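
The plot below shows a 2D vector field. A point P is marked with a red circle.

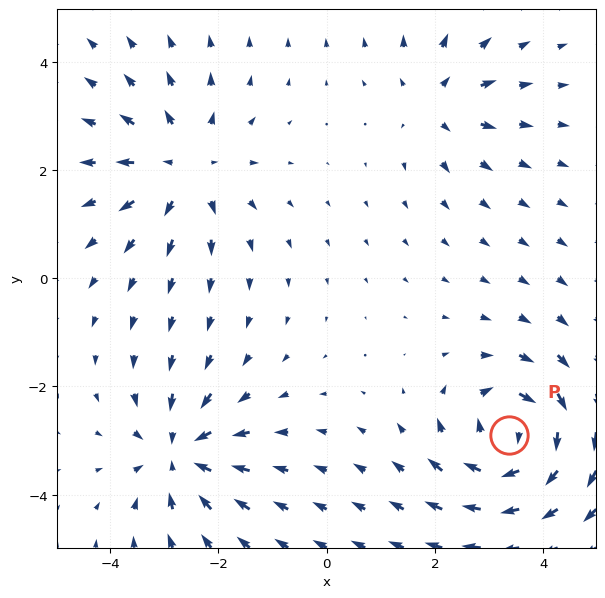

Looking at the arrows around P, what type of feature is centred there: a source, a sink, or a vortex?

At P (3.4, -2.9) the arrows circulate clockwise. Divergence ≈0, curl about -7 — near-zero divergence with nonzero curl is a vortex.

vortex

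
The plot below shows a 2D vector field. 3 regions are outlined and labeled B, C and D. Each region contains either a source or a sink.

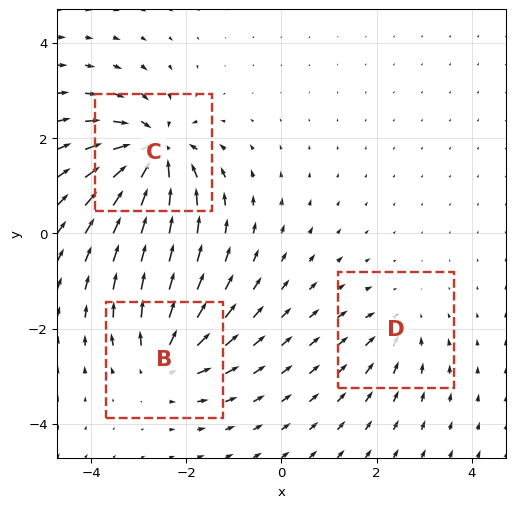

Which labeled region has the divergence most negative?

C

Divergence at each region's feature centre — B: about +4, C: about -6, D: about -2. Region C is most negative.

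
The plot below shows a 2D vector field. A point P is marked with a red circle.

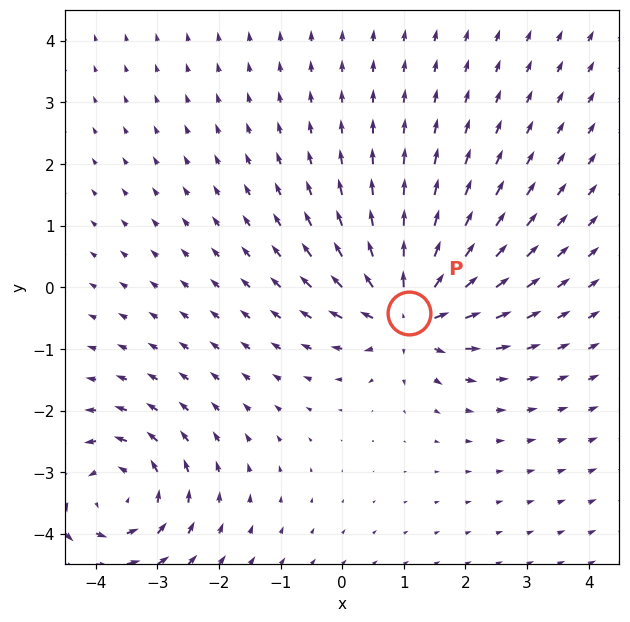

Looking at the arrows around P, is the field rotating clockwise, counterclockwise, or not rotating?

not rotating

Near P at (1.1, -0.4) the arrows show no circulation. The curl there is ≈0.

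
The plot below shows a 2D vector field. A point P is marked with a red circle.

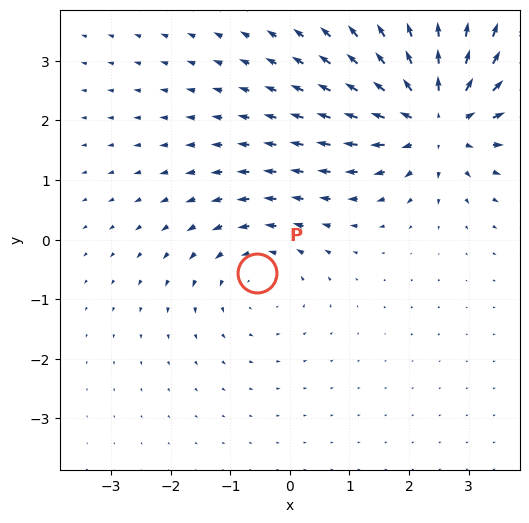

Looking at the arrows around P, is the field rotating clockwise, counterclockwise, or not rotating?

counterclockwise

Near P at (-0.6, -0.6) the arrows circulate counterclockwise. The curl (z-component) there is about +3; positive curl means counterclockwise rotation.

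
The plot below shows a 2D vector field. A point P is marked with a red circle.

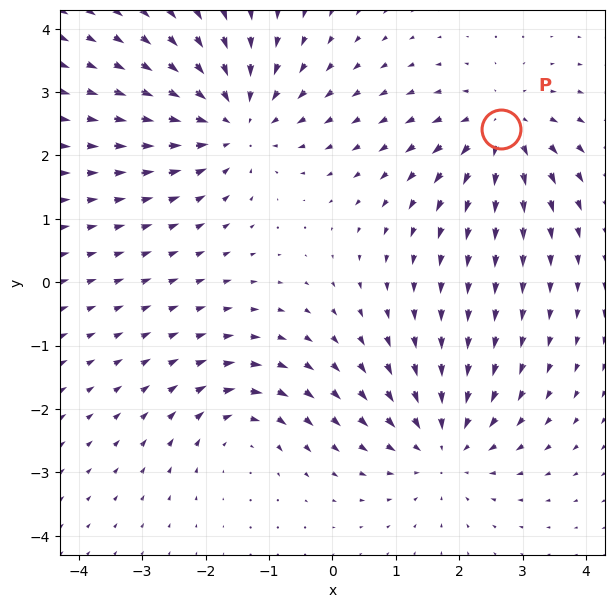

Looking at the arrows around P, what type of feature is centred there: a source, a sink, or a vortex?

At P (2.7, 2.4) the arrows spread outward. Divergence about +4, curl ≈0 — positive divergence with near-zero curl is a source.

source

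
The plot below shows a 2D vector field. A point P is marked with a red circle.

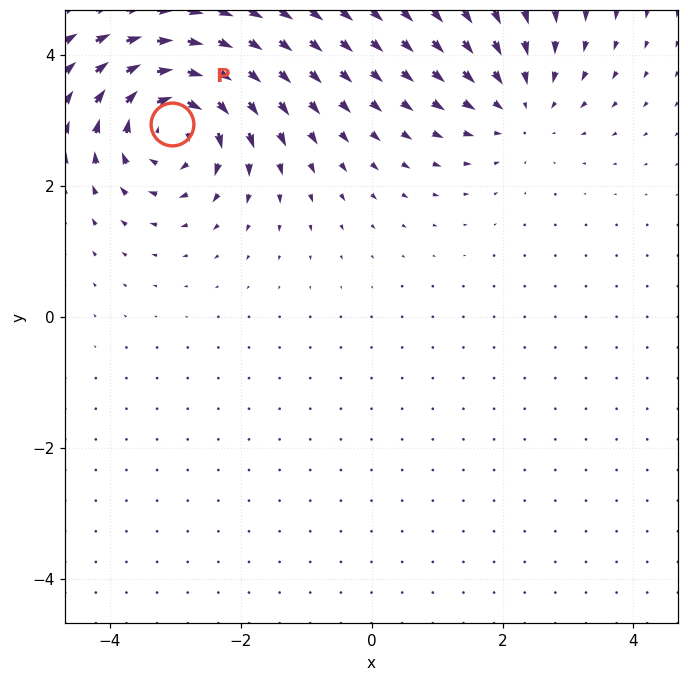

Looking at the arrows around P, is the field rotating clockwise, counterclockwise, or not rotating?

clockwise

Near P at (-3.0, 2.9) the arrows circulate clockwise. The curl (z-component) there is about -6; negative curl means clockwise rotation.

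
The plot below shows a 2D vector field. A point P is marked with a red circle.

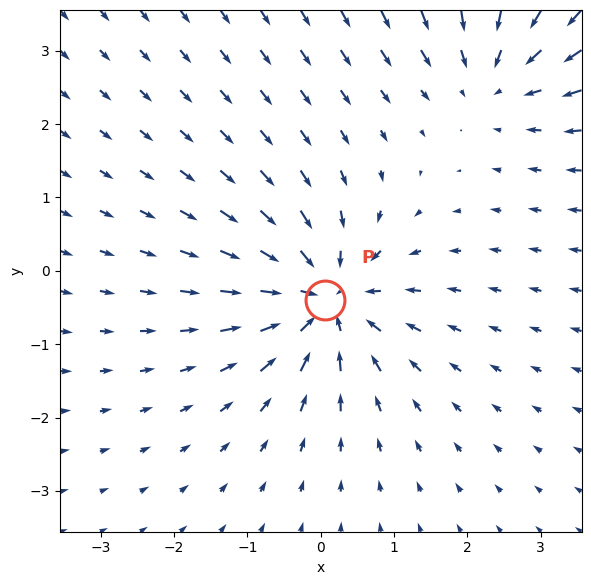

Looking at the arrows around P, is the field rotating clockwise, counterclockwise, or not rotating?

not rotating

Near P at (0.1, -0.4) the arrows show no circulation. The curl there is ≈0.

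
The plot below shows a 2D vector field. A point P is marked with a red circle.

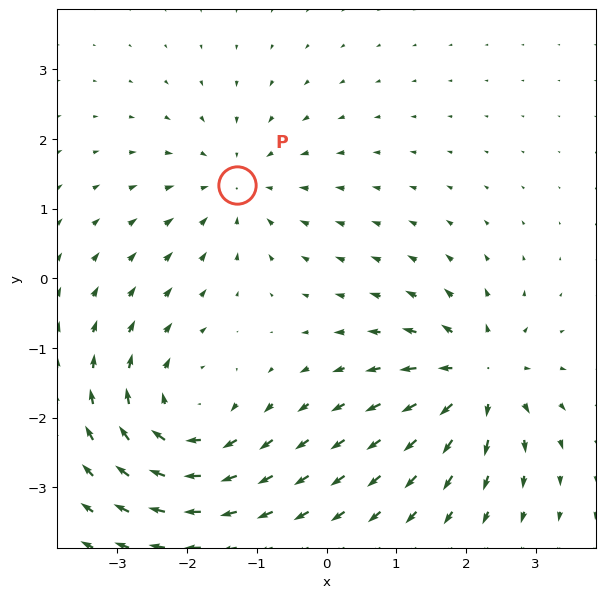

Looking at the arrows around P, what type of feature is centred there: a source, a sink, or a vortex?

At P (-1.3, 1.3) the arrows converge inward. Divergence about -3, curl ≈0 — negative divergence with near-zero curl is a sink.

sink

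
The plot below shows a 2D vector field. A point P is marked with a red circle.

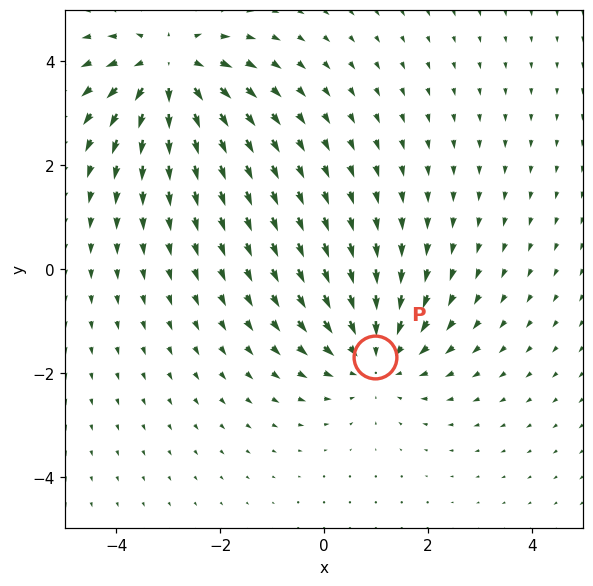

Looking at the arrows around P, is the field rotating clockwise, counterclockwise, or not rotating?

Near P at (1.0, -1.7) the arrows show no circulation. The curl there is ≈0.

not rotating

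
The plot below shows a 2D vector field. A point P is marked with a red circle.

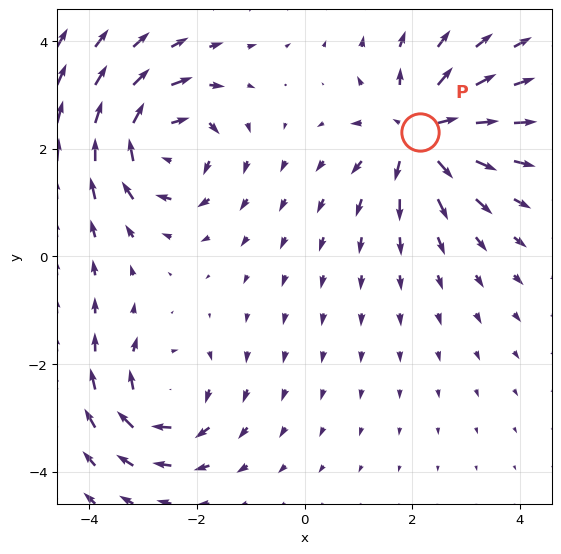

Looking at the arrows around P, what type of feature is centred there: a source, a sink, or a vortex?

At P (2.1, 2.3) the arrows spread outward. Divergence about +6, curl ≈0 — positive divergence with near-zero curl is a source.

source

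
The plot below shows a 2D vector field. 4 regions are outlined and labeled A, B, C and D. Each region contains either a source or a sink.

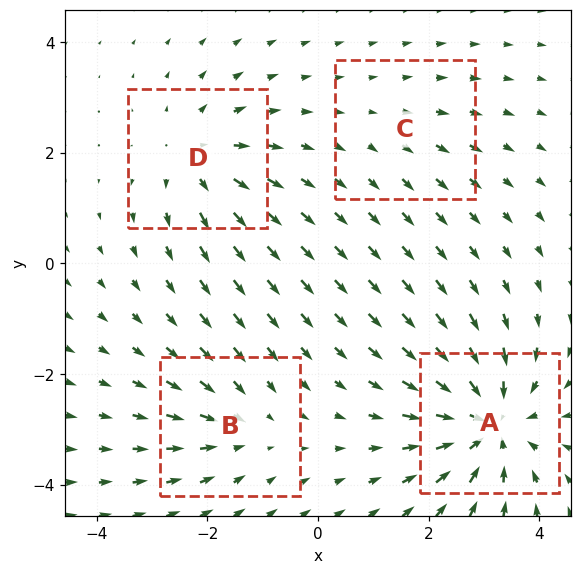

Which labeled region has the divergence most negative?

A

Divergence at each region's feature centre — A: about -7, B: about -3, C: about +2, D: about +5. Region A is most negative.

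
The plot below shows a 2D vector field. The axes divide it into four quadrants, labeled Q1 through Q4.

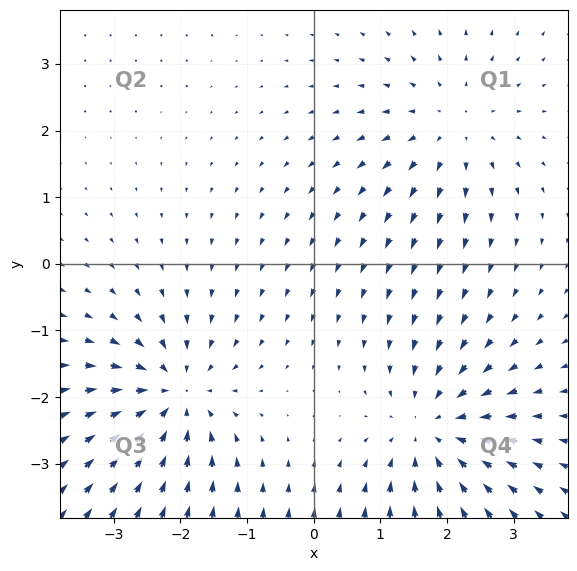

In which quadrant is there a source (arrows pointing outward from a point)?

Q1

The source sits at approximately (2.1, 2.1), which lies in quadrant Q1. The divergence there is about +2, positive as expected for a source.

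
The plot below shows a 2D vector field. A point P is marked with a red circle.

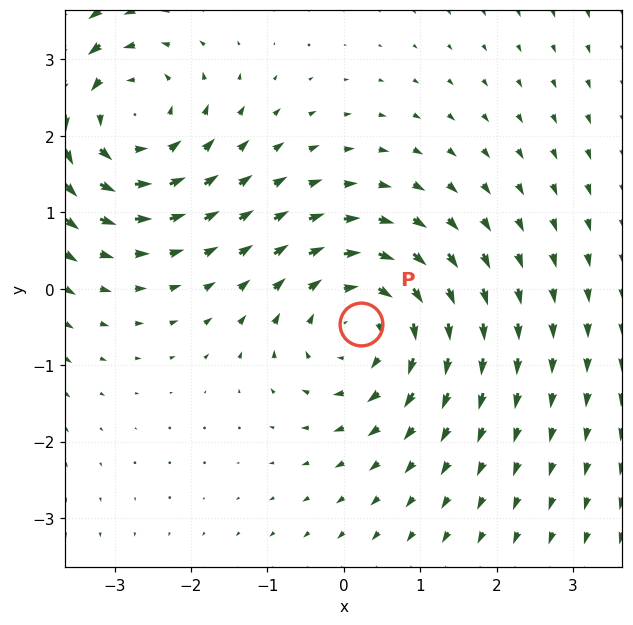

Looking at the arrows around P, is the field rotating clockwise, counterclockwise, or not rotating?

clockwise

Near P at (0.2, -0.5) the arrows circulate clockwise. The curl (z-component) there is about -4; negative curl means clockwise rotation.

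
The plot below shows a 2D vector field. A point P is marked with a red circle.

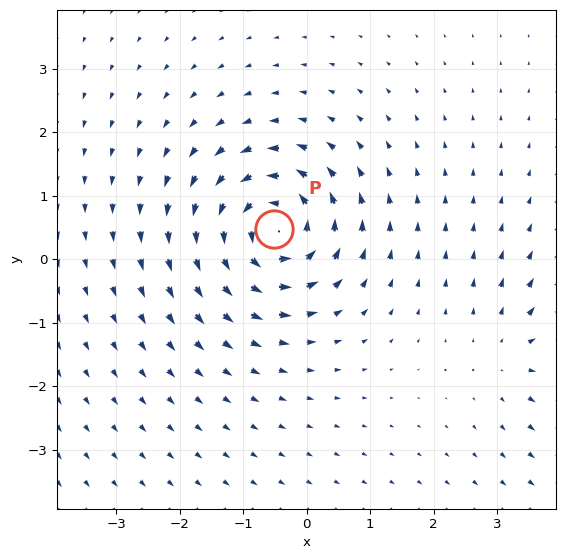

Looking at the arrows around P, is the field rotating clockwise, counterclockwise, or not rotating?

Near P at (-0.5, 0.5) the arrows circulate counterclockwise. The curl (z-component) there is about +7; positive curl means counterclockwise rotation.

counterclockwise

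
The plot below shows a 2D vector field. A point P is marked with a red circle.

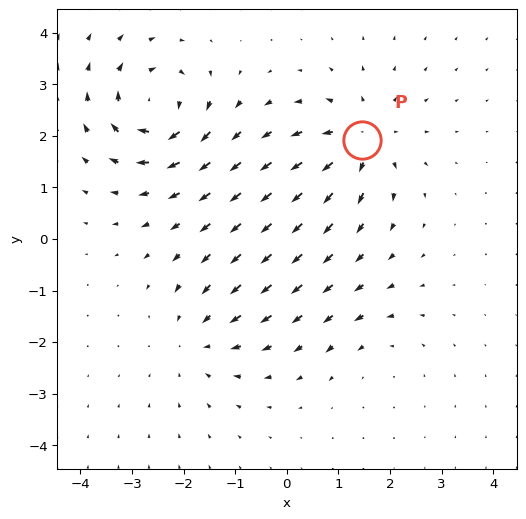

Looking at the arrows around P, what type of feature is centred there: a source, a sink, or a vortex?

source

At P (1.5, 1.9) the arrows spread outward. Divergence about +5, curl ≈0 — positive divergence with near-zero curl is a source.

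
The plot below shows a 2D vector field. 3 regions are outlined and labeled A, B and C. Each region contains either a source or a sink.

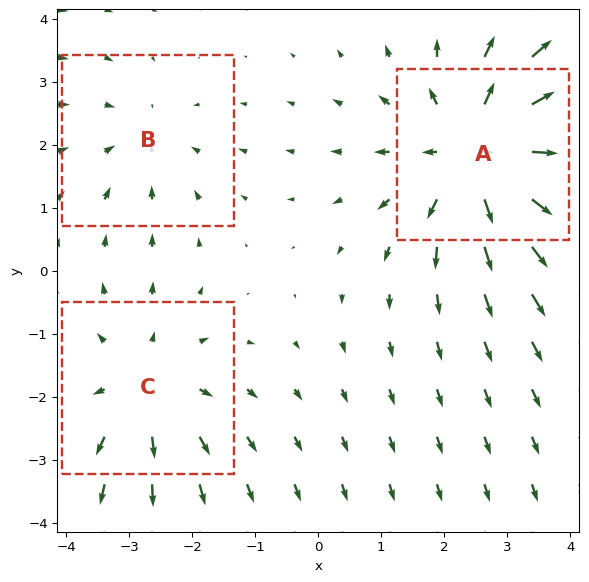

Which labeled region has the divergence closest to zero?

B

Divergence at each region's feature centre — A: about +4, B: about -2, C: about +3. Region B is closest to zero.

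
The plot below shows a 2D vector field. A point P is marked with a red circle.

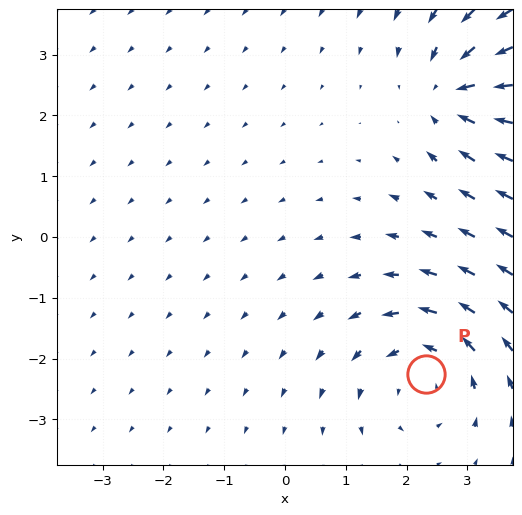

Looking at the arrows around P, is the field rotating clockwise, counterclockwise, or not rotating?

counterclockwise

Near P at (2.3, -2.2) the arrows circulate counterclockwise. The curl (z-component) there is about +3; positive curl means counterclockwise rotation.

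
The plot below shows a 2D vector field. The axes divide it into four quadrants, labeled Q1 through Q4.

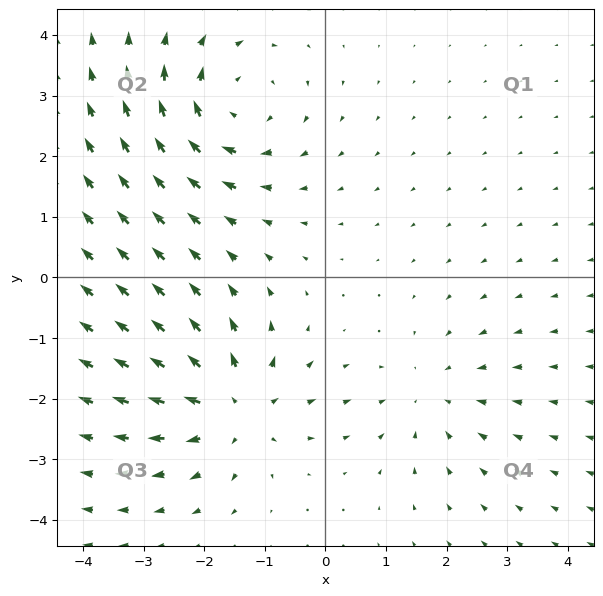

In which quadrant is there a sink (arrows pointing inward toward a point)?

Q4

The sink sits at approximately (1.8, -1.9), which lies in quadrant Q4. The divergence there is about -3, negative as expected for a sink.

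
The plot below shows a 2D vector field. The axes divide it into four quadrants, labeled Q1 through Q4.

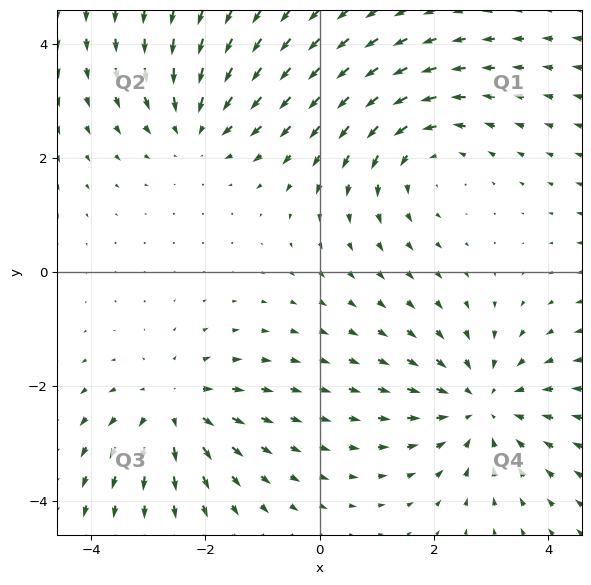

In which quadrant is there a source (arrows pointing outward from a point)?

Q3

The source sits at approximately (-2.5, -2.4), which lies in quadrant Q3. The divergence there is about +4, positive as expected for a source.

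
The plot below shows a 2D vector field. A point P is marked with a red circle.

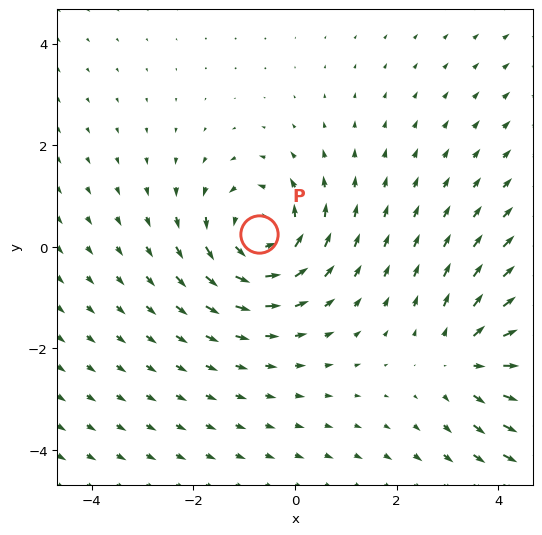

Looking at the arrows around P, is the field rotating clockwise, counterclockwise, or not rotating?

counterclockwise

Near P at (-0.7, 0.2) the arrows circulate counterclockwise. The curl (z-component) there is about +4; positive curl means counterclockwise rotation.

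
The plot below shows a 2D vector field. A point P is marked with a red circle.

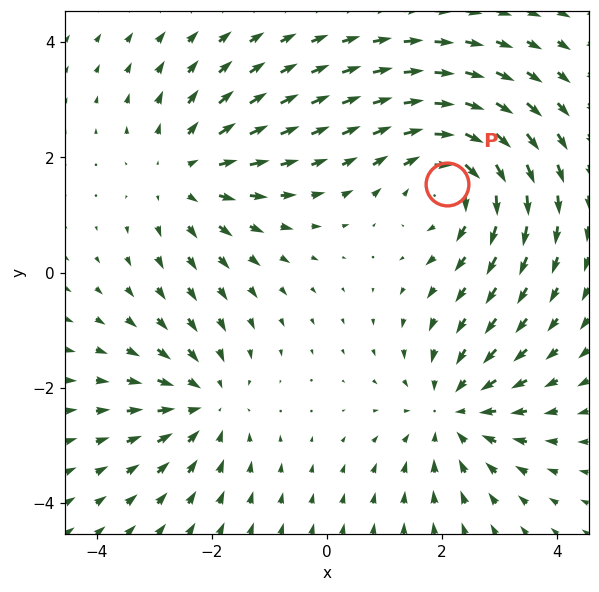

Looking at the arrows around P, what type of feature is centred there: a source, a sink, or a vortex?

At P (2.1, 1.5) the arrows circulate clockwise. Divergence ≈0, curl about -3 — near-zero divergence with nonzero curl is a vortex.

vortex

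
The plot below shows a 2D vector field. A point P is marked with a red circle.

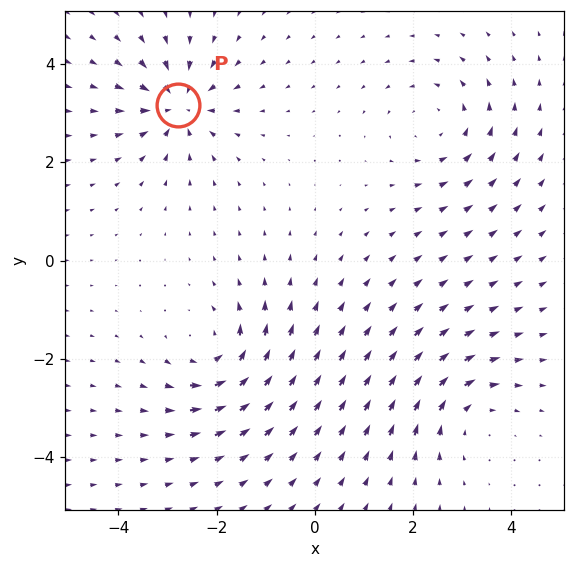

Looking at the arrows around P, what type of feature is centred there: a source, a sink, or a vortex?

At P (-2.8, 3.2) the arrows converge inward. Divergence about -6, curl ≈0 — negative divergence with near-zero curl is a sink.

sink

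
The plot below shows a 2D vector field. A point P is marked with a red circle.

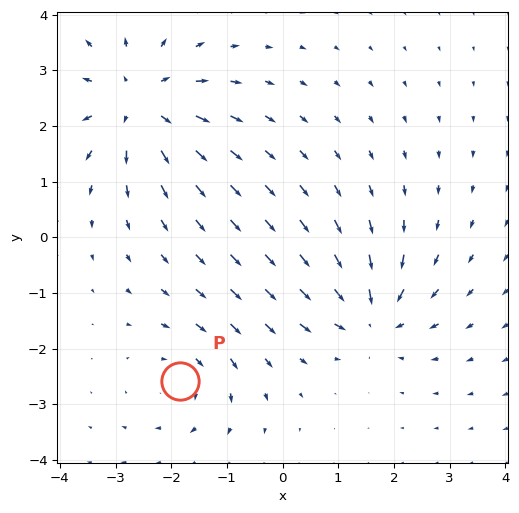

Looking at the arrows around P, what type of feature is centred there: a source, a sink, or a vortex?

vortex

At P (-1.8, -2.6) the arrows circulate clockwise. Divergence ≈0, curl about -3 — near-zero divergence with nonzero curl is a vortex.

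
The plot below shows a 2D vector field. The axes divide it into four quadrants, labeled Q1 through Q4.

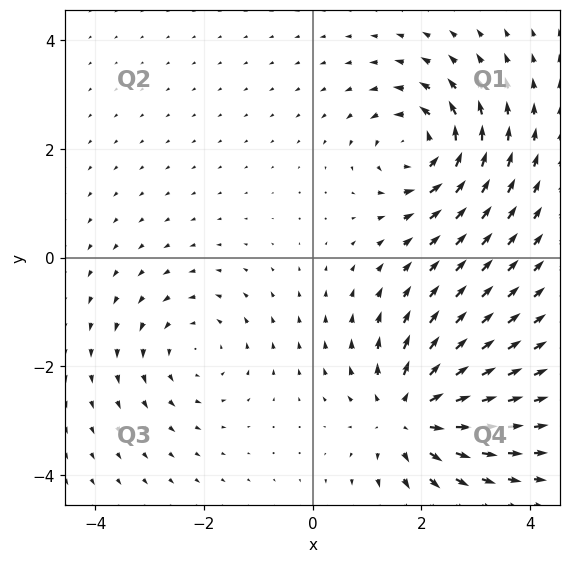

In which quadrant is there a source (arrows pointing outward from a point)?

Q4

The source sits at approximately (1.8, -2.9), which lies in quadrant Q4. The divergence there is about +5, positive as expected for a source.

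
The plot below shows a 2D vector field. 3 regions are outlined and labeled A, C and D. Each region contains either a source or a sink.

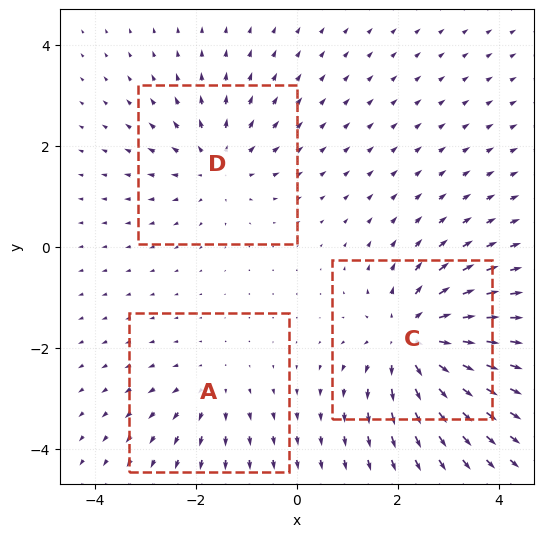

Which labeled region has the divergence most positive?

Divergence at each region's feature centre — A: about +2, C: about +5, D: about +3. Region C is most positive.

C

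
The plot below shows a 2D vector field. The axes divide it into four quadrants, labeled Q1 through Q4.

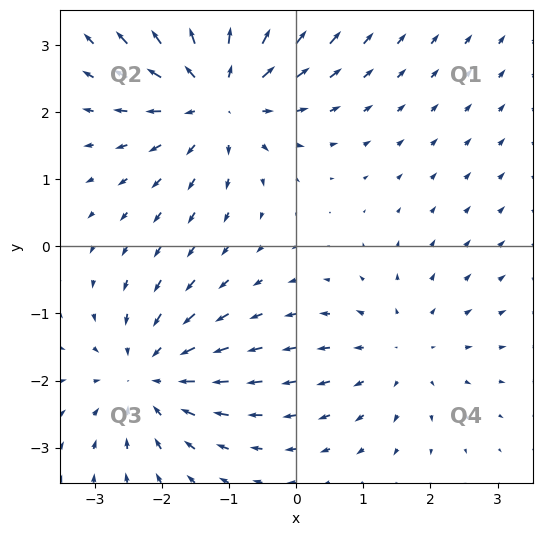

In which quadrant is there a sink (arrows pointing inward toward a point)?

The sink sits at approximately (-2.2, -1.9), which lies in quadrant Q3. The divergence there is about -4, negative as expected for a sink.

Q3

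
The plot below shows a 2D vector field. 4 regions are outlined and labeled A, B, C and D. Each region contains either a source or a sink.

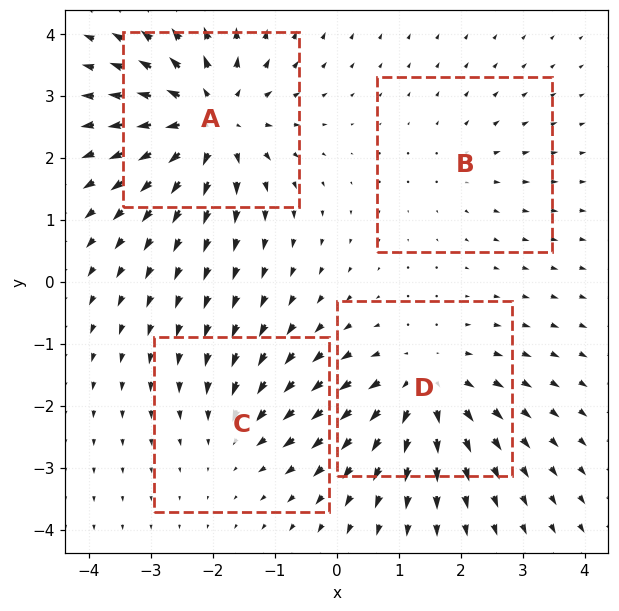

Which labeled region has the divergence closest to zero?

B

Divergence at each region's feature centre — A: about +7, B: about +2, C: about -3, D: about +5. Region B is closest to zero.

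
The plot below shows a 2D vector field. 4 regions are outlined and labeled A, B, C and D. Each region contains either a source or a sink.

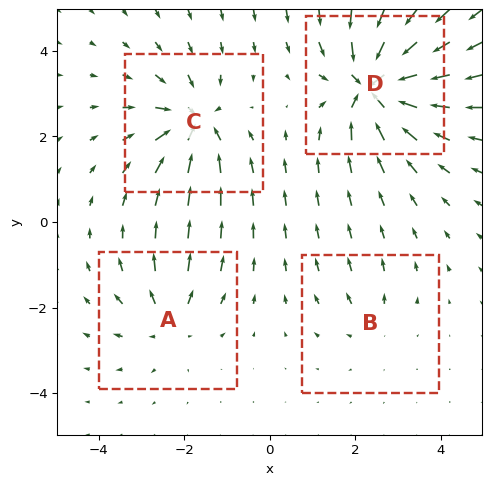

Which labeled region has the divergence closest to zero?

B

Divergence at each region's feature centre — A: about +4, B: about +2, C: about -6, D: about -9. Region B is closest to zero.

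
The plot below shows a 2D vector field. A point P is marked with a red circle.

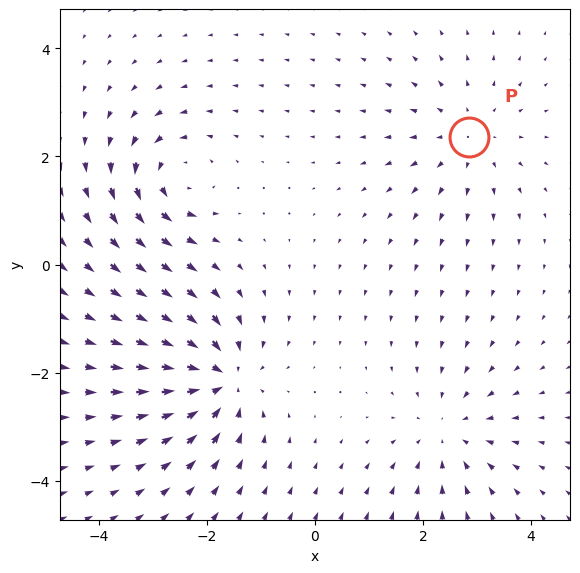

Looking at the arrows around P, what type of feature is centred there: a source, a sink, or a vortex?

source

At P (2.8, 2.4) the arrows spread outward. Divergence about +3, curl ≈0 — positive divergence with near-zero curl is a source.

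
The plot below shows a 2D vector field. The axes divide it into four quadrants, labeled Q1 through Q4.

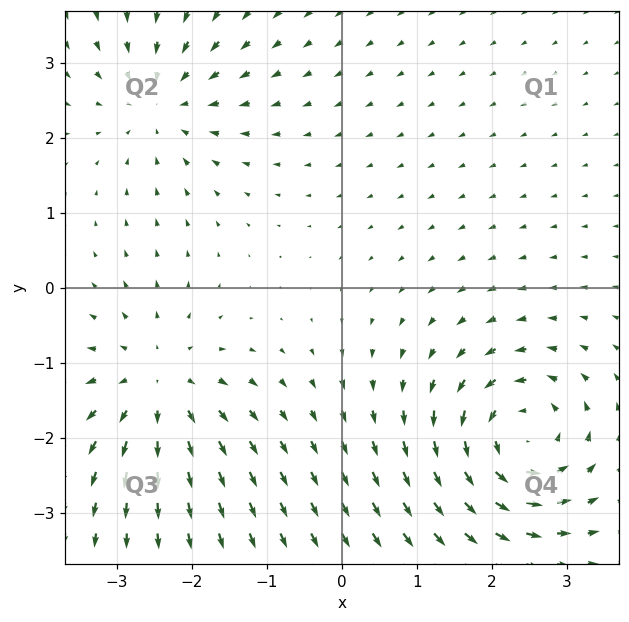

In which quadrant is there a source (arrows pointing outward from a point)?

Q3

The source sits at approximately (-2.5, -1.3), which lies in quadrant Q3. The divergence there is about +4, positive as expected for a source.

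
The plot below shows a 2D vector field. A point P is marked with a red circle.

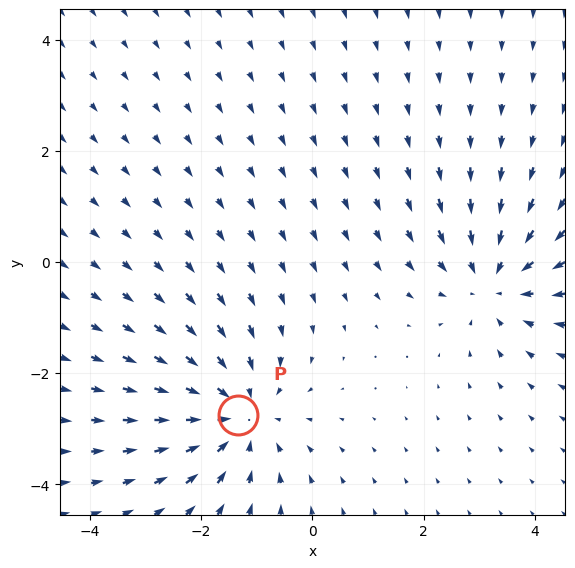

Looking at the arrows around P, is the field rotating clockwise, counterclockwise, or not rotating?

not rotating

Near P at (-1.3, -2.7) the arrows show no circulation. The curl there is ≈0.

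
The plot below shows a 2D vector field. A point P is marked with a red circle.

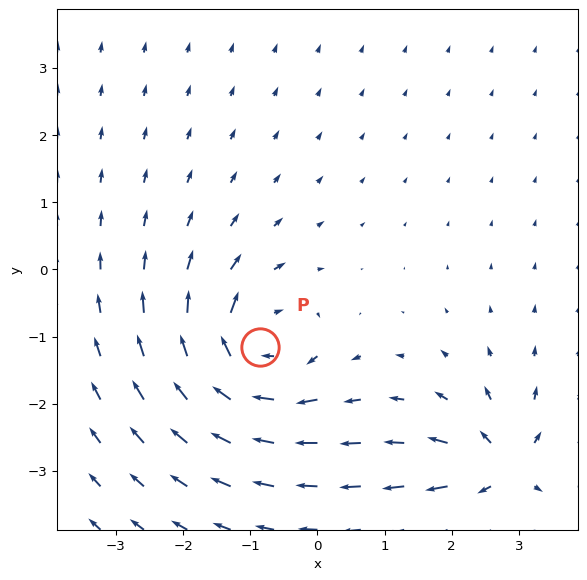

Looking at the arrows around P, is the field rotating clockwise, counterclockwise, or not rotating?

Near P at (-0.9, -1.2) the arrows circulate clockwise. The curl (z-component) there is about -6; negative curl means clockwise rotation.

clockwise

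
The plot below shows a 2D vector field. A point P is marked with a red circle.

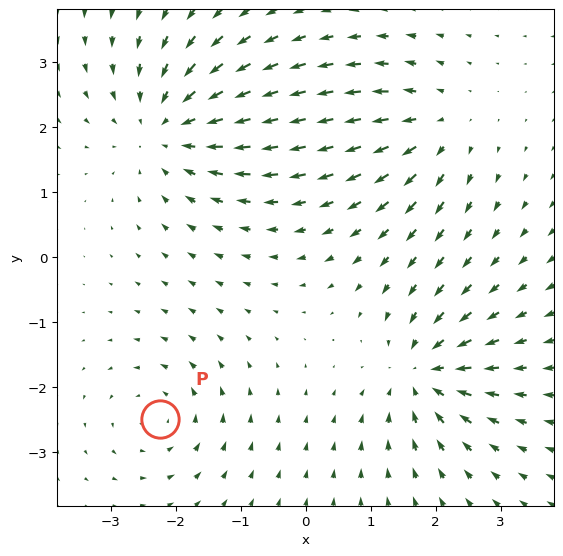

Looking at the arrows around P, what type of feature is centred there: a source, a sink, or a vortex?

At P (-2.2, -2.5) the arrows circulate counterclockwise. Divergence ≈0, curl about +3 — near-zero divergence with nonzero curl is a vortex.

vortex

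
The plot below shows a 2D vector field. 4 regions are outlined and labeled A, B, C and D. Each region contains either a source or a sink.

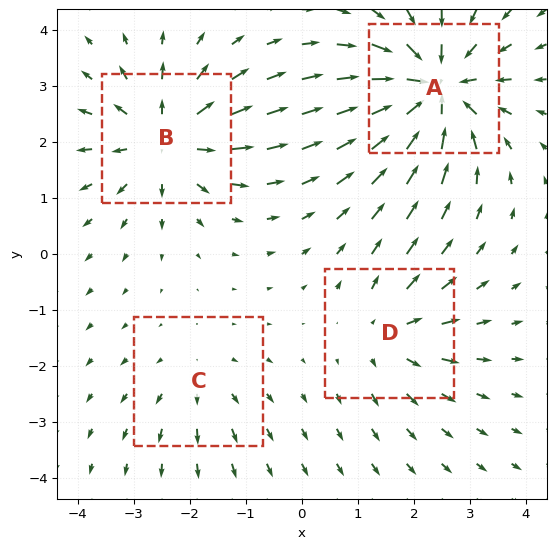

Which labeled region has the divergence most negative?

Divergence at each region's feature centre — A: about -7, B: about +6, C: about +2, D: about +4. Region A is most negative.

A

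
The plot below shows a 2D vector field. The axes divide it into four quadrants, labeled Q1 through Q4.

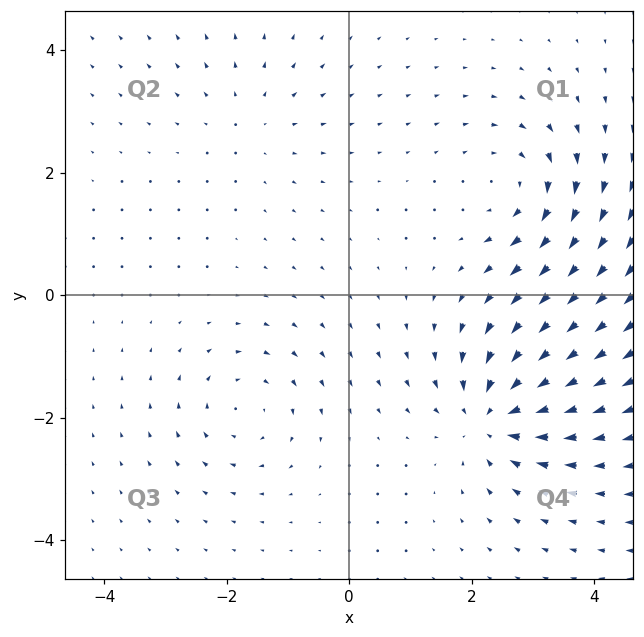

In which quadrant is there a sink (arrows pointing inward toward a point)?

Q4

The sink sits at approximately (2.3, -2.0), which lies in quadrant Q4. The divergence there is about -6, negative as expected for a sink.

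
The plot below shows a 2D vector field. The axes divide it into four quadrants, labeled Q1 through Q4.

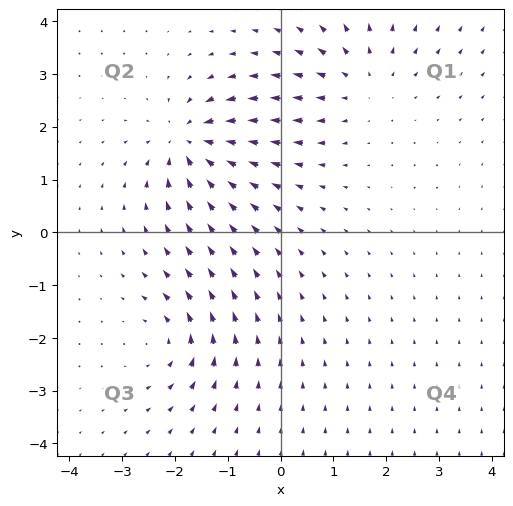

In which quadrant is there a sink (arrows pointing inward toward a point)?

The sink sits at approximately (-1.7, 1.7), which lies in quadrant Q2. The divergence there is about -7, negative as expected for a sink.

Q2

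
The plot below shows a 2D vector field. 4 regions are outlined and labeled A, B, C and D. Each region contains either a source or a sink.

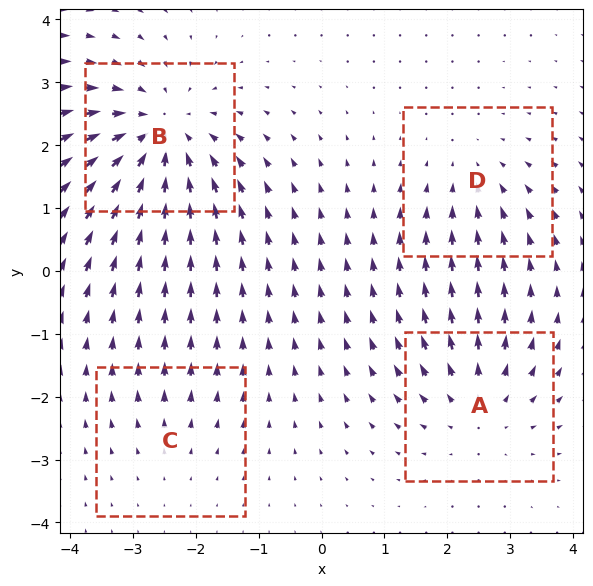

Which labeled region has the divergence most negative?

Divergence at each region's feature centre — A: about +4, B: about -6, C: about +2, D: about -3. Region B is most negative.

B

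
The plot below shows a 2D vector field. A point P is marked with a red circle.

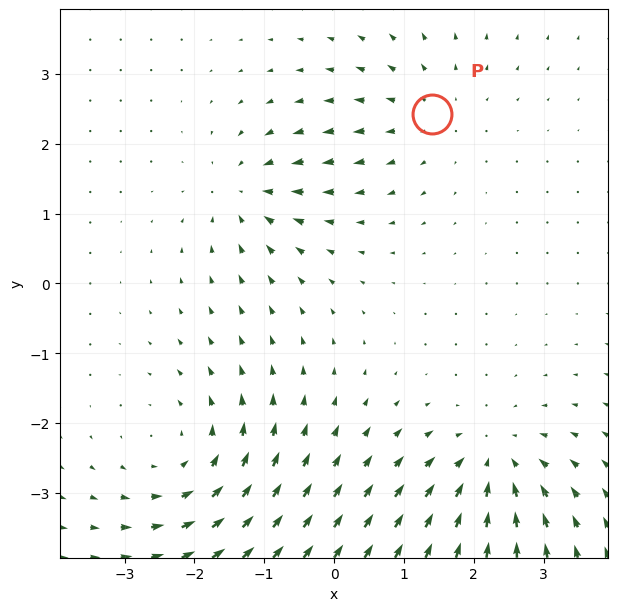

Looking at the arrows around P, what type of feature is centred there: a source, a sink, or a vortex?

At P (1.4, 2.4) the arrows spread outward. Divergence about +3, curl ≈0 — positive divergence with near-zero curl is a source.

source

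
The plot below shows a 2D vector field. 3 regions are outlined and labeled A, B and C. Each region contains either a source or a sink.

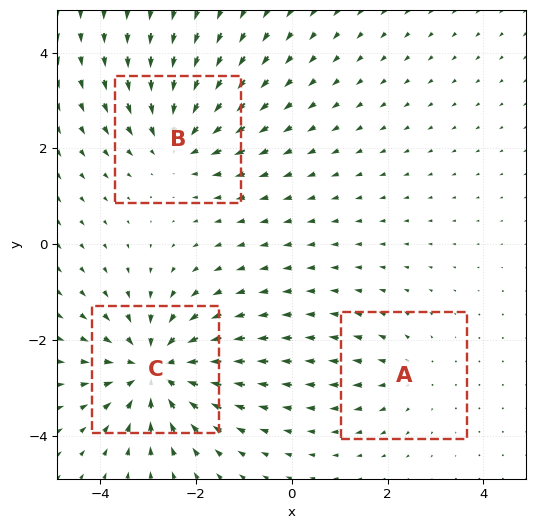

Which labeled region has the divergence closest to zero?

A

Divergence at each region's feature centre — A: about +2, B: about -3, C: about -5. Region A is closest to zero.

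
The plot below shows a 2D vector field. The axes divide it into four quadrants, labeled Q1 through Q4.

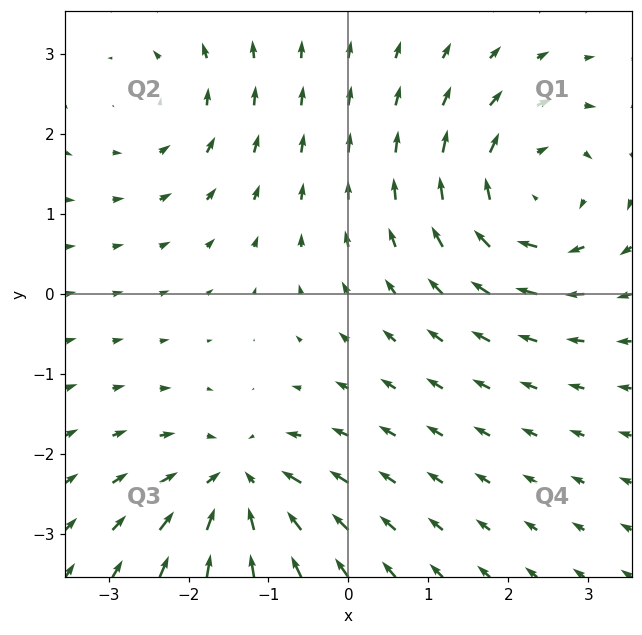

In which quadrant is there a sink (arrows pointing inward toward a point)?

Q3

The sink sits at approximately (-1.4, -2.4), which lies in quadrant Q3. The divergence there is about -6, negative as expected for a sink.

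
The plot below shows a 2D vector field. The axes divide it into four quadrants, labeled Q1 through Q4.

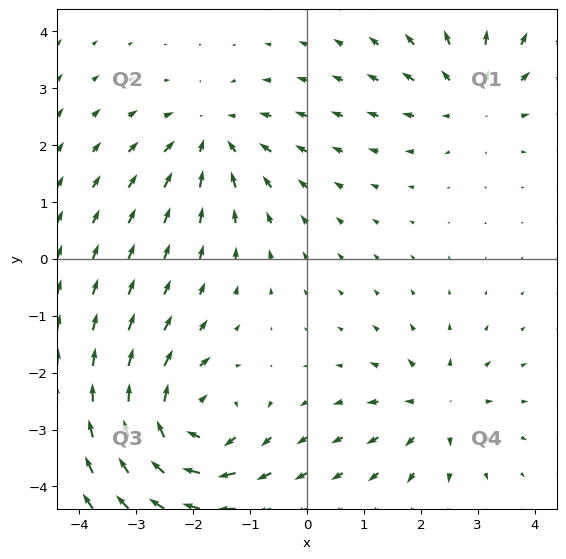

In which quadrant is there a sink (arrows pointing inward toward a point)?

Q2

The sink sits at approximately (-1.7, 2.2), which lies in quadrant Q2. The divergence there is about -3, negative as expected for a sink.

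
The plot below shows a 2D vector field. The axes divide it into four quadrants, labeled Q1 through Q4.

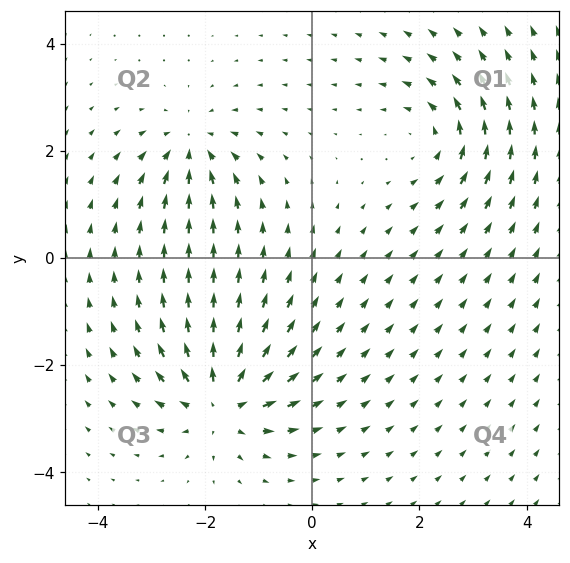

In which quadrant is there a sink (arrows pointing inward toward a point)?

Q2

The sink sits at approximately (-2.3, 2.1), which lies in quadrant Q2. The divergence there is about -4, negative as expected for a sink.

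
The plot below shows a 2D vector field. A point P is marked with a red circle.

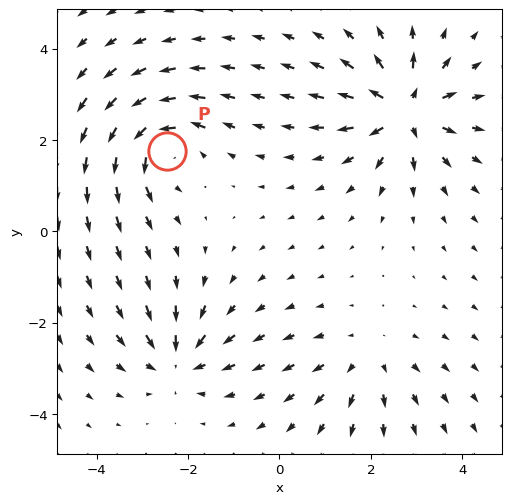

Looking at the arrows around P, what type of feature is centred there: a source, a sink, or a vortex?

vortex

At P (-2.5, 1.8) the arrows circulate counterclockwise. Divergence ≈0, curl about +5 — near-zero divergence with nonzero curl is a vortex.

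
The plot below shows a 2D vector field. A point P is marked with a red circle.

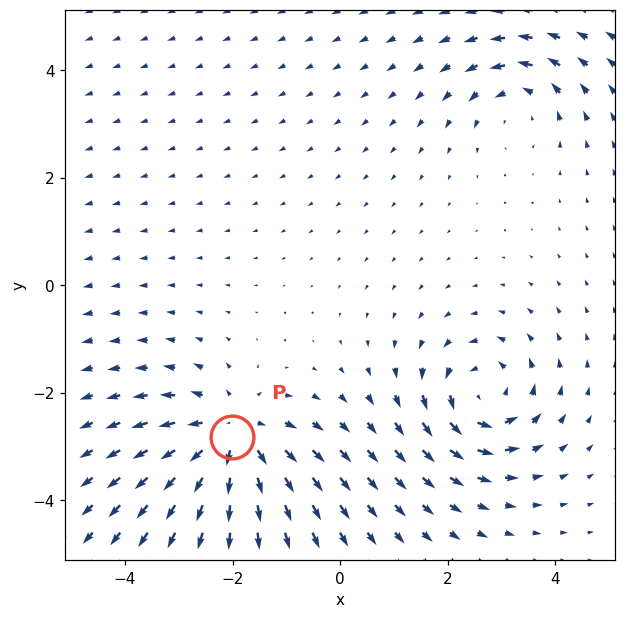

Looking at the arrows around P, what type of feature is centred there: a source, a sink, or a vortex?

source

At P (-2.0, -2.8) the arrows spread outward. Divergence about +5, curl ≈0 — positive divergence with near-zero curl is a source.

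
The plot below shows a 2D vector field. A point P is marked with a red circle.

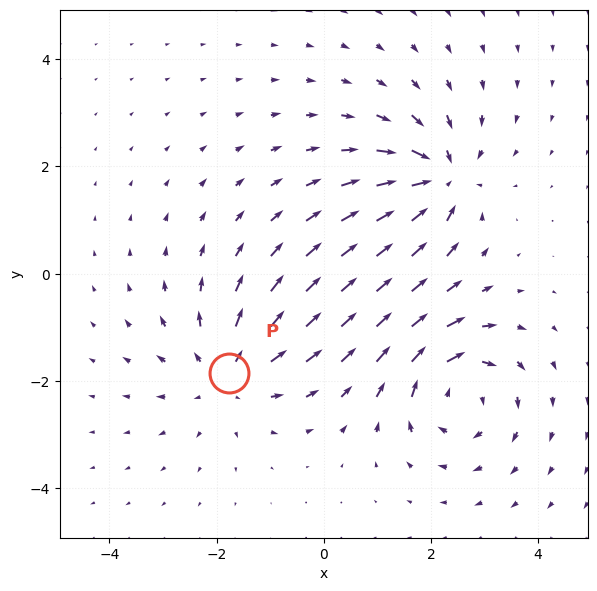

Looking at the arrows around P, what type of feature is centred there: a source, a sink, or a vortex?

At P (-1.8, -1.9) the arrows spread outward. Divergence about +4, curl ≈0 — positive divergence with near-zero curl is a source.

source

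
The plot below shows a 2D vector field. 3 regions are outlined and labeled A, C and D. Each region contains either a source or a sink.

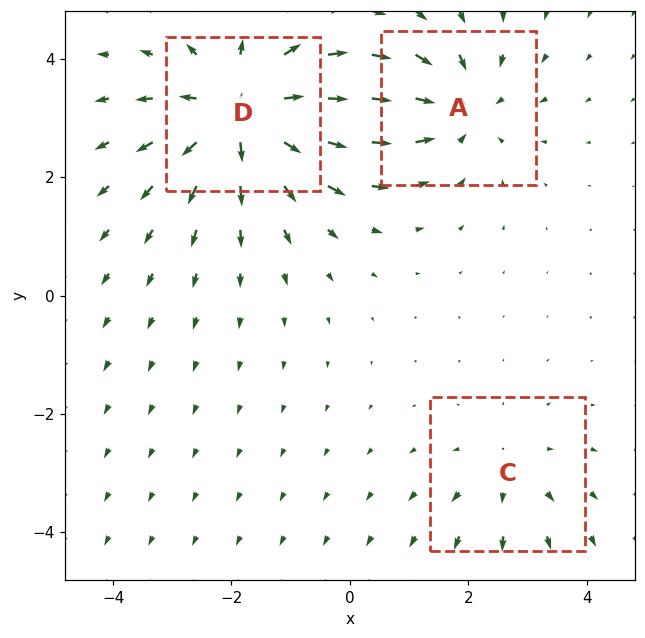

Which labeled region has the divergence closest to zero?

C

Divergence at each region's feature centre — A: about -3, C: about +2, D: about +5. Region C is closest to zero.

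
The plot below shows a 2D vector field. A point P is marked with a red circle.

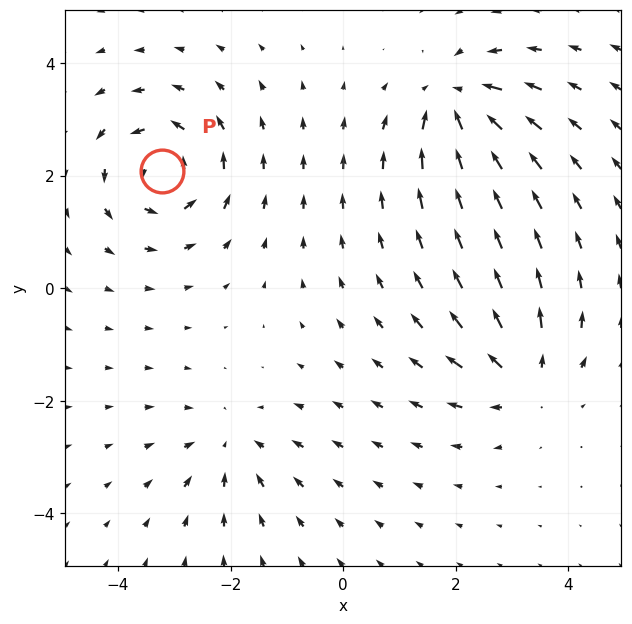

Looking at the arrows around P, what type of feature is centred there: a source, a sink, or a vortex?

At P (-3.2, 2.1) the arrows circulate counterclockwise. Divergence ≈0, curl about +6 — near-zero divergence with nonzero curl is a vortex.

vortex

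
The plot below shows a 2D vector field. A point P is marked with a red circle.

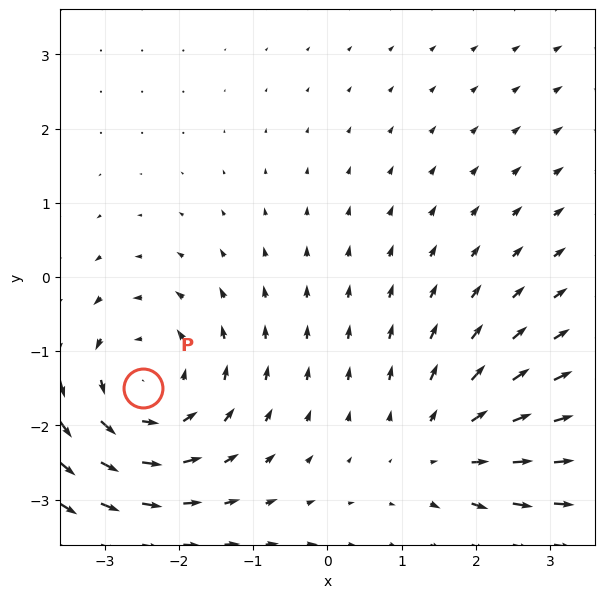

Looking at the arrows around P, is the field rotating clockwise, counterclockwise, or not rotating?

Near P at (-2.5, -1.5) the arrows circulate counterclockwise. The curl (z-component) there is about +4; positive curl means counterclockwise rotation.

counterclockwise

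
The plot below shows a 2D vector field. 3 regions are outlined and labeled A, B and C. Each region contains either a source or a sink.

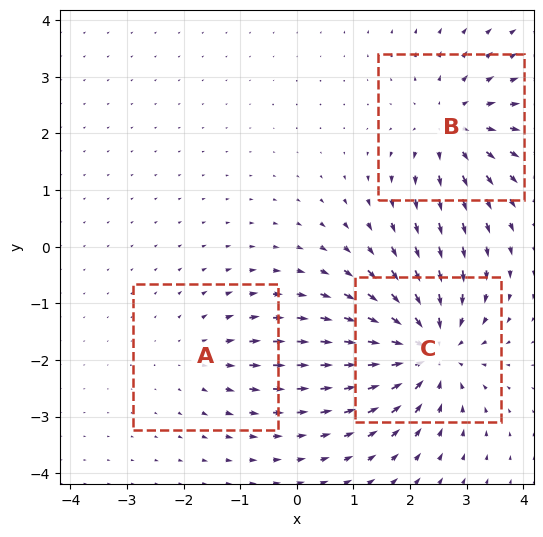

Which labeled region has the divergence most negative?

C

Divergence at each region's feature centre — A: about +2, B: about +4, C: about -5. Region C is most negative.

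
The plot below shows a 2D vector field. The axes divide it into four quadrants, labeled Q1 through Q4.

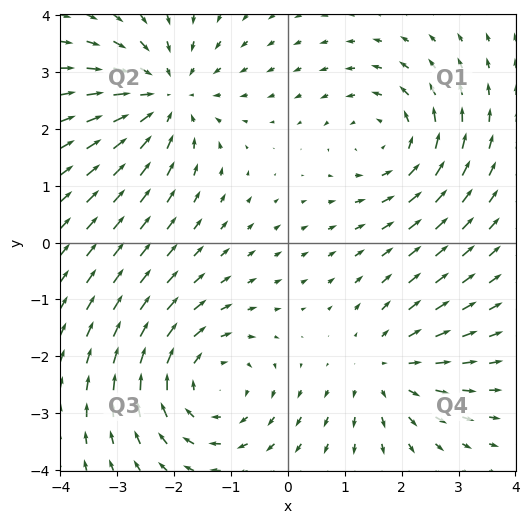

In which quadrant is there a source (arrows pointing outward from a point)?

The source sits at approximately (1.7, -2.2), which lies in quadrant Q4. The divergence there is about +3, positive as expected for a source.

Q4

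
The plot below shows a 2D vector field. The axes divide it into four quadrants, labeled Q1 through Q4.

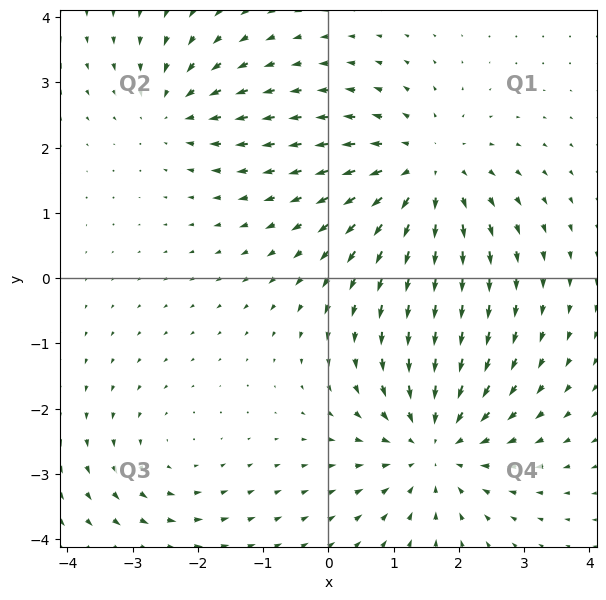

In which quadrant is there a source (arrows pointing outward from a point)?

The source sits at approximately (1.5, 1.6), which lies in quadrant Q1. The divergence there is about +4, positive as expected for a source.

Q1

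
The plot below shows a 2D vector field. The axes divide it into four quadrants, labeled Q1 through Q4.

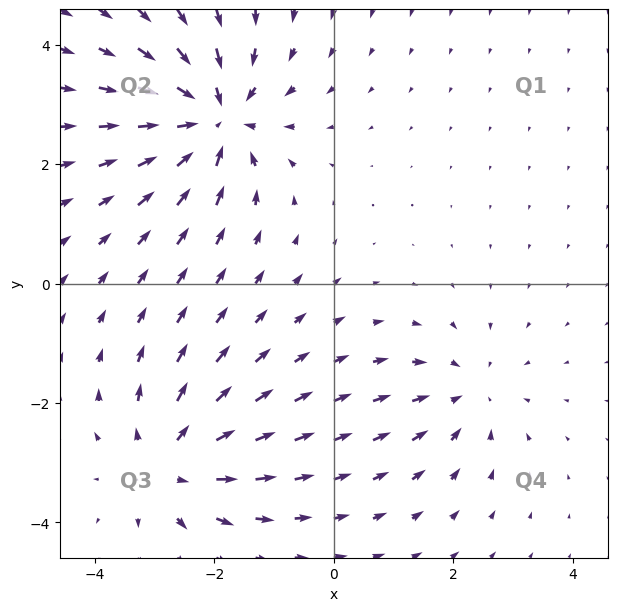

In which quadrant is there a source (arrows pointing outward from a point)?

Q3

The source sits at approximately (-2.7, -3.0), which lies in quadrant Q3. The divergence there is about +3, positive as expected for a source.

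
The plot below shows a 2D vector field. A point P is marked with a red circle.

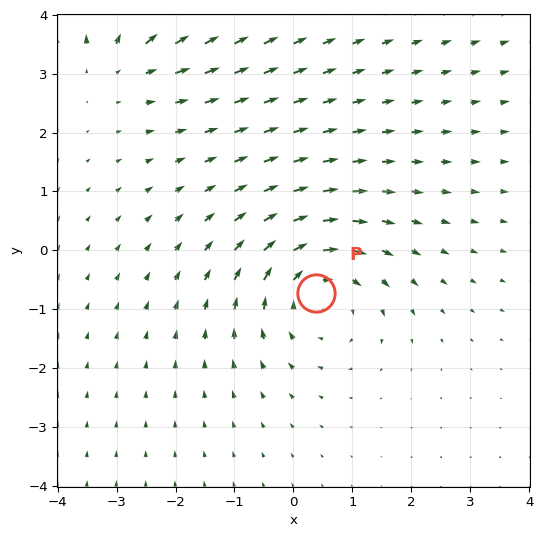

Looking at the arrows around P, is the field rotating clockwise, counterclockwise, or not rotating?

Near P at (0.4, -0.7) the arrows circulate clockwise. The curl (z-component) there is about -4; negative curl means clockwise rotation.

clockwise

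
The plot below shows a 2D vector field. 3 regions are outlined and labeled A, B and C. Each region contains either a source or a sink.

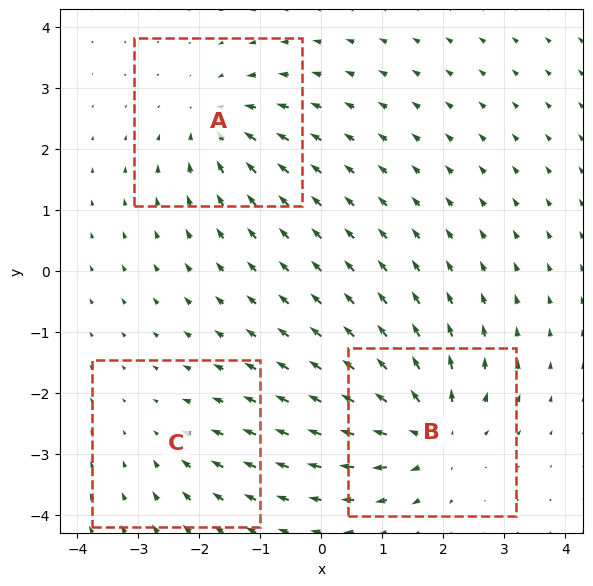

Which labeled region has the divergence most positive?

Divergence at each region's feature centre — A: about -4, B: about +5, C: about -2. Region B is most positive.

B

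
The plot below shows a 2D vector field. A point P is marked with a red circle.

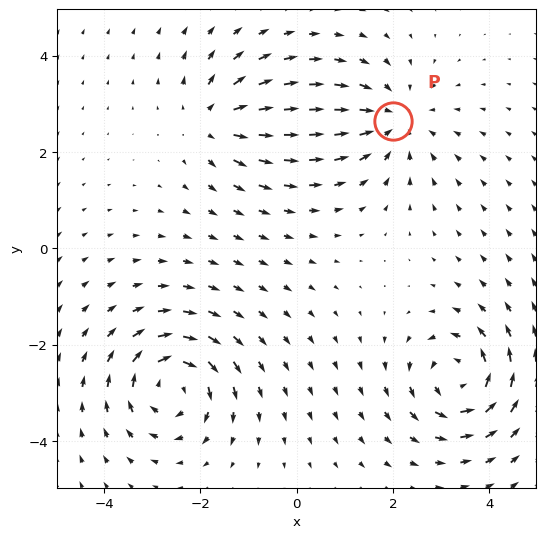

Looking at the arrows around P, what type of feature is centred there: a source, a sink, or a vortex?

sink

At P (2.0, 2.7) the arrows converge inward. Divergence about -4, curl ≈0 — negative divergence with near-zero curl is a sink.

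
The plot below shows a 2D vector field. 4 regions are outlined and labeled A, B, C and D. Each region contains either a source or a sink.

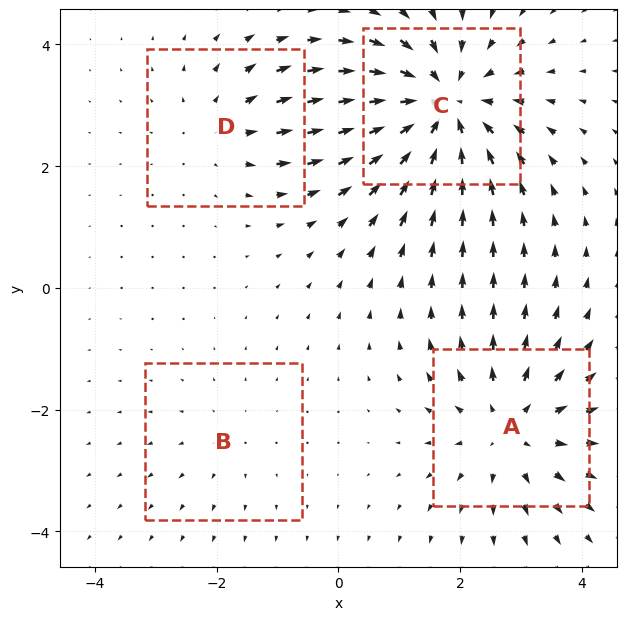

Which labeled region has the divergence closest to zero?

Divergence at each region's feature centre — A: about +4, B: about +2, C: about -6, D: about +3. Region B is closest to zero.

B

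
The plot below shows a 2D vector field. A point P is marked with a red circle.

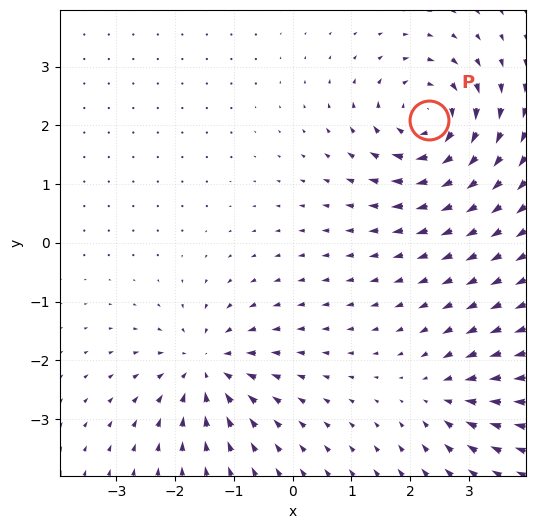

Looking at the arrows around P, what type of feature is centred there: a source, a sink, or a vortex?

vortex

At P (2.3, 2.1) the arrows circulate clockwise. Divergence ≈0, curl about -6 — near-zero divergence with nonzero curl is a vortex.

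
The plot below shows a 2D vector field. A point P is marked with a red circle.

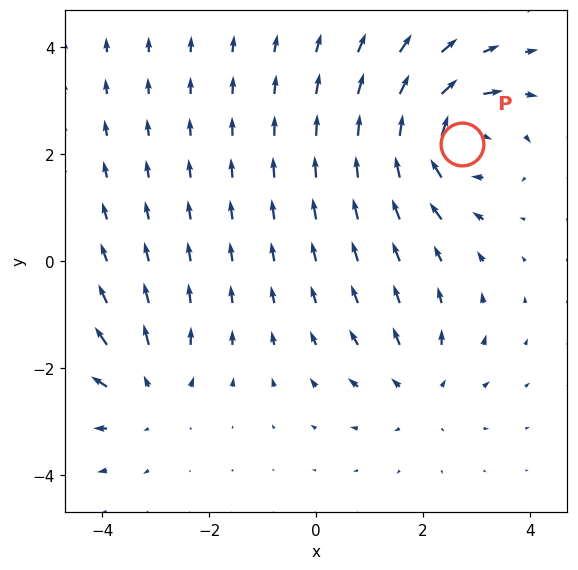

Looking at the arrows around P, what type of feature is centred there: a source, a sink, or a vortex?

vortex

At P (2.7, 2.2) the arrows circulate clockwise. Divergence ≈0, curl about -7 — near-zero divergence with nonzero curl is a vortex.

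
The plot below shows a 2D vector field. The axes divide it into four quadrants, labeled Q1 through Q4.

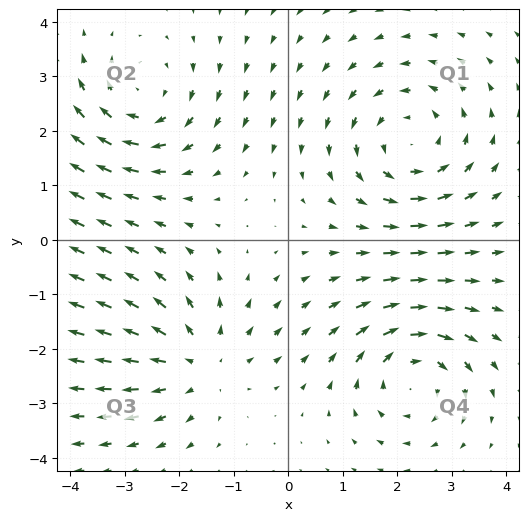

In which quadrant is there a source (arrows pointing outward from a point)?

The source sits at approximately (-1.6, -2.2), which lies in quadrant Q3. The divergence there is about +4, positive as expected for a source.

Q3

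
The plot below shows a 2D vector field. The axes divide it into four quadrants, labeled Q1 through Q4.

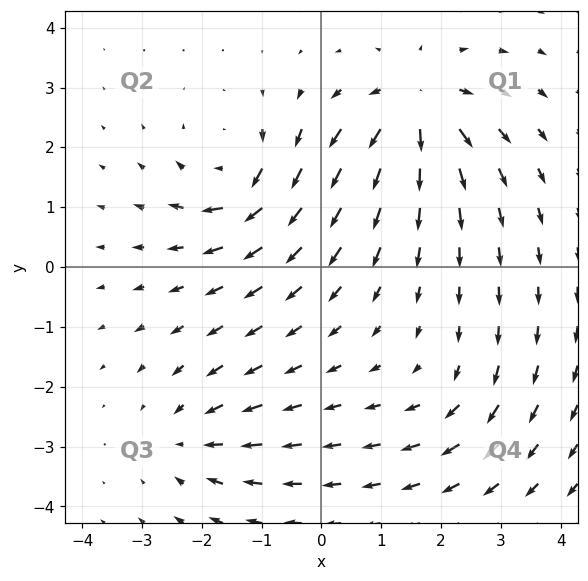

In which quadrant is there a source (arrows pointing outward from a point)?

Q1

The source sits at approximately (1.6, 2.7), which lies in quadrant Q1. The divergence there is about +6, positive as expected for a source.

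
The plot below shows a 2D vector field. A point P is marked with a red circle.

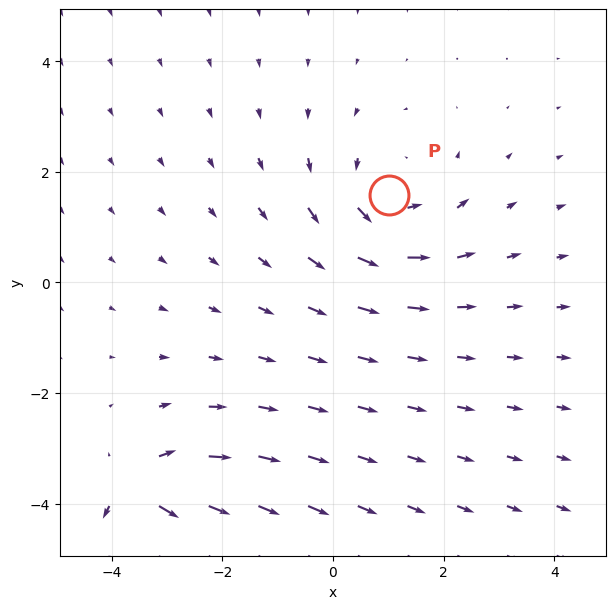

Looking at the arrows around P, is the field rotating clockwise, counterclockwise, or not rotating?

counterclockwise

Near P at (1.0, 1.6) the arrows circulate counterclockwise. The curl (z-component) there is about +3; positive curl means counterclockwise rotation.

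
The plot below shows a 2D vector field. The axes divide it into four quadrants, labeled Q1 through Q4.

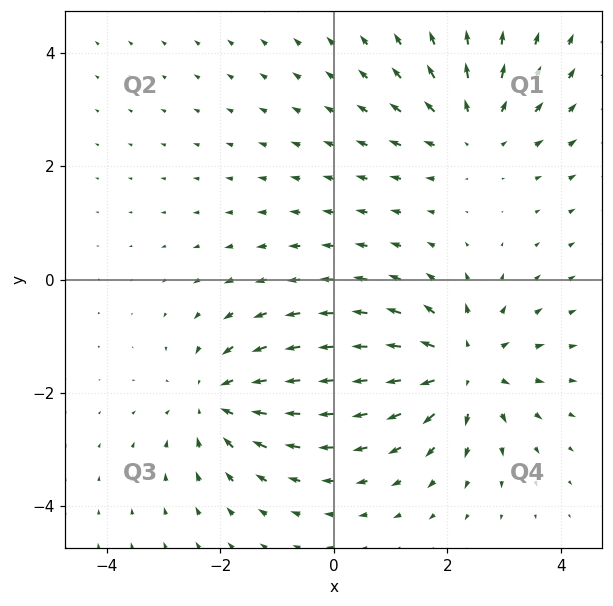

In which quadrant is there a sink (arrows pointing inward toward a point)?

The sink sits at approximately (-2.0, -2.1), which lies in quadrant Q3. The divergence there is about -3, negative as expected for a sink.

Q3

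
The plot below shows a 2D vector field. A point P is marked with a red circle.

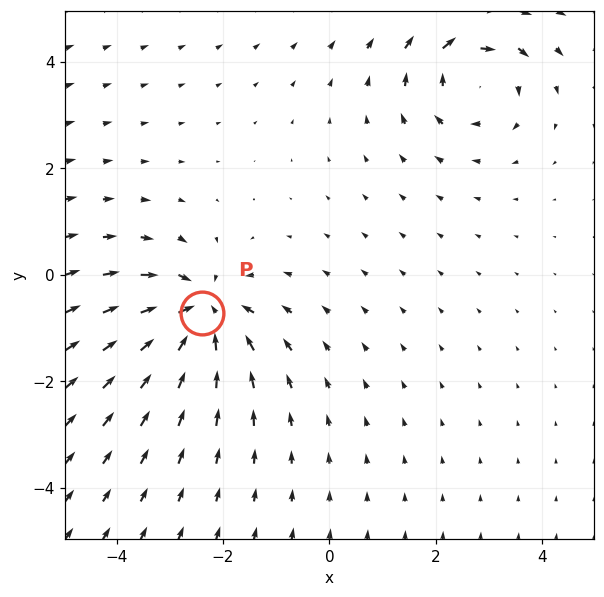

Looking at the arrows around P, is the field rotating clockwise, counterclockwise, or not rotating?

not rotating

Near P at (-2.4, -0.7) the arrows show no circulation. The curl there is ≈0.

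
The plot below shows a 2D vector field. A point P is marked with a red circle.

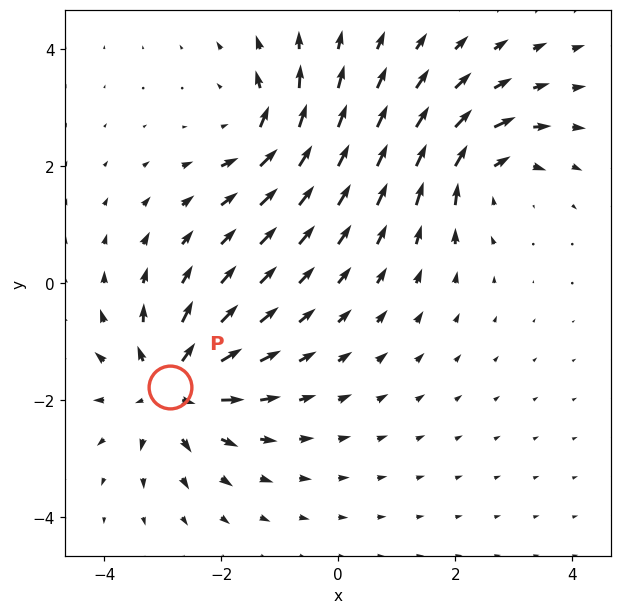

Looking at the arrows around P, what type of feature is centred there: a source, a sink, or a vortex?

At P (-2.9, -1.8) the arrows spread outward. Divergence about +6, curl ≈0 — positive divergence with near-zero curl is a source.

source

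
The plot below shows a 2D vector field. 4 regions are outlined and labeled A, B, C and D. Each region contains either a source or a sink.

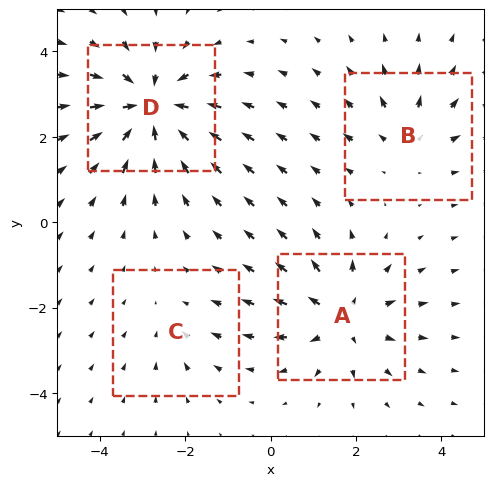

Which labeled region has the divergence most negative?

D

Divergence at each region's feature centre — A: about +5, B: about +3, C: about -2, D: about -6. Region D is most negative.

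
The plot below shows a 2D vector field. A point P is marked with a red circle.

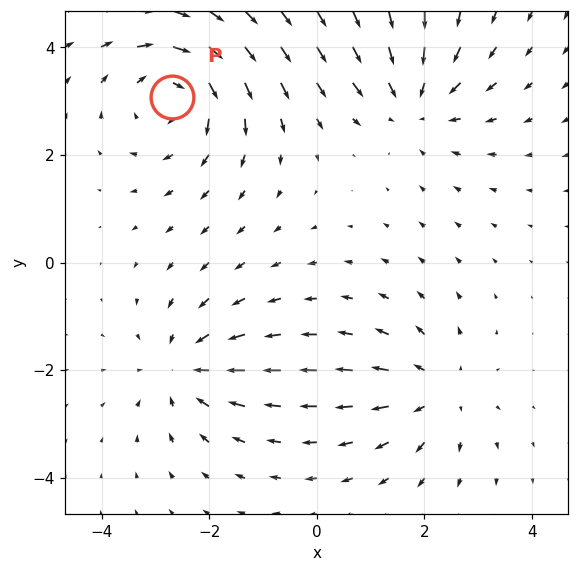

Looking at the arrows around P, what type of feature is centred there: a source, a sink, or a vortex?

At P (-2.7, 3.1) the arrows circulate clockwise. Divergence ≈0, curl about -4 — near-zero divergence with nonzero curl is a vortex.

vortex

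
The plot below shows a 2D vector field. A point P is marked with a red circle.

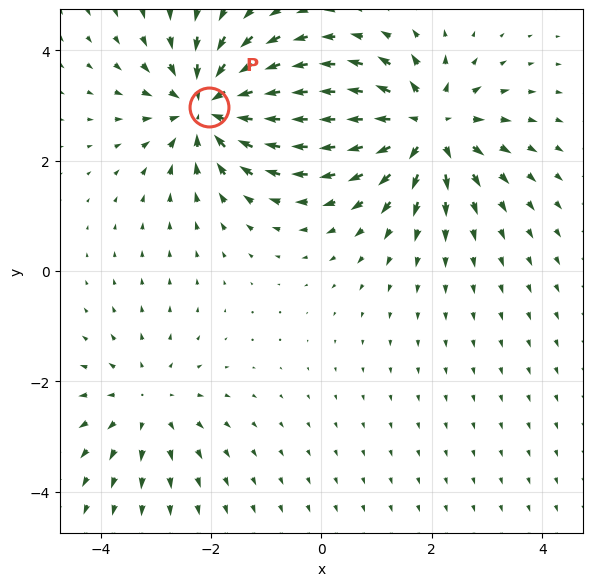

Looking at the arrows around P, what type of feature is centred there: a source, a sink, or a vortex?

At P (-2.0, 3.0) the arrows converge inward. Divergence about -5, curl ≈0 — negative divergence with near-zero curl is a sink.

sink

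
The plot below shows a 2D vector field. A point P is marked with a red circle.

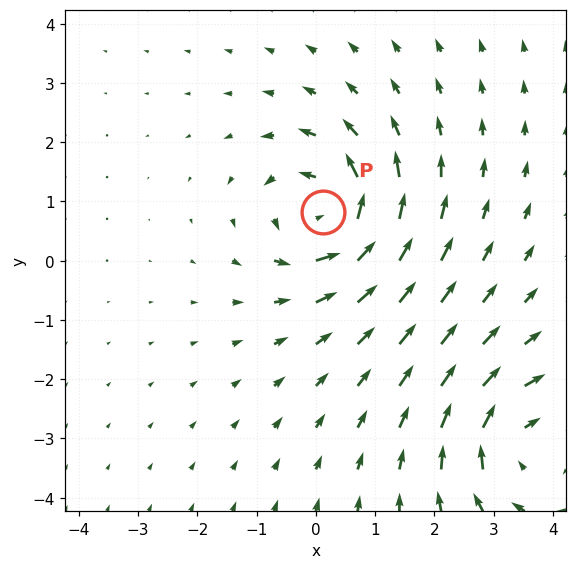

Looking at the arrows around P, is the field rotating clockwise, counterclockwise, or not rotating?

Near P at (0.1, 0.8) the arrows circulate counterclockwise. The curl (z-component) there is about +6; positive curl means counterclockwise rotation.

counterclockwise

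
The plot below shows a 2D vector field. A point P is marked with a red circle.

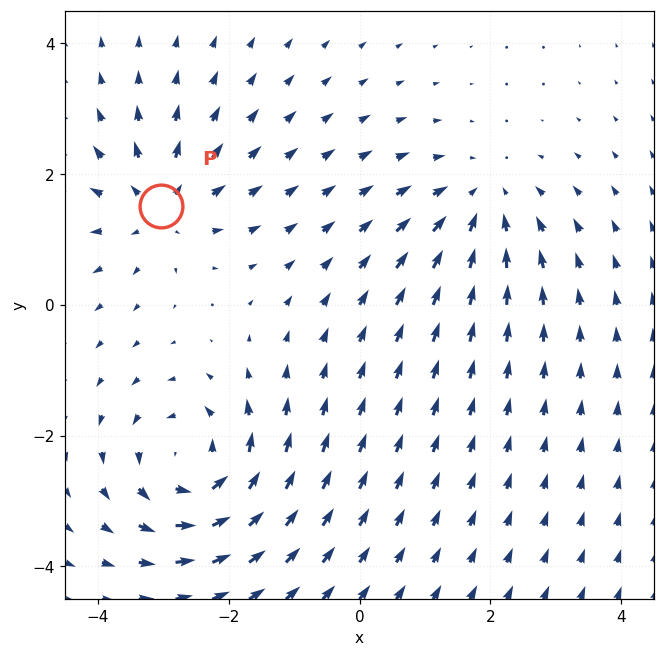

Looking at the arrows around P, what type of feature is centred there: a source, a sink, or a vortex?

source

At P (-3.0, 1.5) the arrows spread outward. Divergence about +4, curl ≈0 — positive divergence with near-zero curl is a source.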